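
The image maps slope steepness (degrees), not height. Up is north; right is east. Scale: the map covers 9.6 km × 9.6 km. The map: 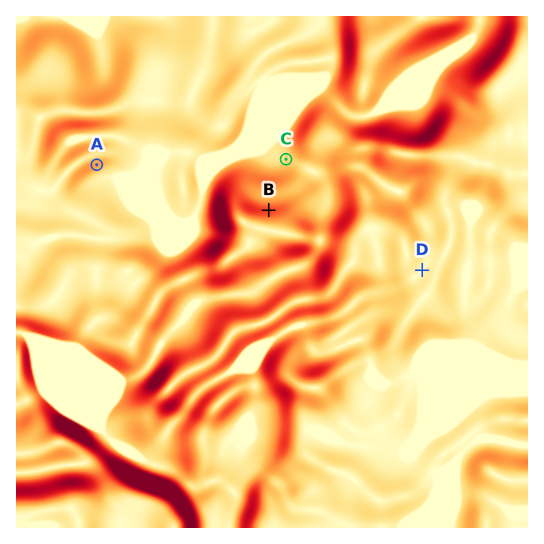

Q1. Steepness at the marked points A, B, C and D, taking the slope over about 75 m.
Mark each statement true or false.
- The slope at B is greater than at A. true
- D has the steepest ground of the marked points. false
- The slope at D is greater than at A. false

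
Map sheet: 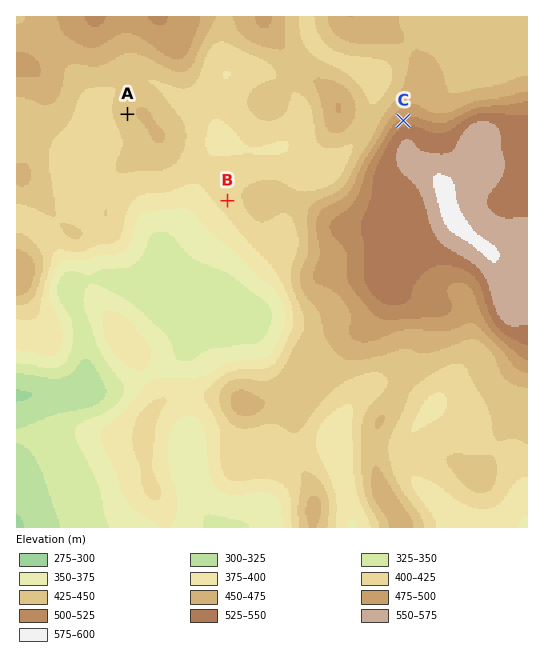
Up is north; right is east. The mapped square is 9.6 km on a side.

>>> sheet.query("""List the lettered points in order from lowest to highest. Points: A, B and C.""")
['B', 'A', 'C']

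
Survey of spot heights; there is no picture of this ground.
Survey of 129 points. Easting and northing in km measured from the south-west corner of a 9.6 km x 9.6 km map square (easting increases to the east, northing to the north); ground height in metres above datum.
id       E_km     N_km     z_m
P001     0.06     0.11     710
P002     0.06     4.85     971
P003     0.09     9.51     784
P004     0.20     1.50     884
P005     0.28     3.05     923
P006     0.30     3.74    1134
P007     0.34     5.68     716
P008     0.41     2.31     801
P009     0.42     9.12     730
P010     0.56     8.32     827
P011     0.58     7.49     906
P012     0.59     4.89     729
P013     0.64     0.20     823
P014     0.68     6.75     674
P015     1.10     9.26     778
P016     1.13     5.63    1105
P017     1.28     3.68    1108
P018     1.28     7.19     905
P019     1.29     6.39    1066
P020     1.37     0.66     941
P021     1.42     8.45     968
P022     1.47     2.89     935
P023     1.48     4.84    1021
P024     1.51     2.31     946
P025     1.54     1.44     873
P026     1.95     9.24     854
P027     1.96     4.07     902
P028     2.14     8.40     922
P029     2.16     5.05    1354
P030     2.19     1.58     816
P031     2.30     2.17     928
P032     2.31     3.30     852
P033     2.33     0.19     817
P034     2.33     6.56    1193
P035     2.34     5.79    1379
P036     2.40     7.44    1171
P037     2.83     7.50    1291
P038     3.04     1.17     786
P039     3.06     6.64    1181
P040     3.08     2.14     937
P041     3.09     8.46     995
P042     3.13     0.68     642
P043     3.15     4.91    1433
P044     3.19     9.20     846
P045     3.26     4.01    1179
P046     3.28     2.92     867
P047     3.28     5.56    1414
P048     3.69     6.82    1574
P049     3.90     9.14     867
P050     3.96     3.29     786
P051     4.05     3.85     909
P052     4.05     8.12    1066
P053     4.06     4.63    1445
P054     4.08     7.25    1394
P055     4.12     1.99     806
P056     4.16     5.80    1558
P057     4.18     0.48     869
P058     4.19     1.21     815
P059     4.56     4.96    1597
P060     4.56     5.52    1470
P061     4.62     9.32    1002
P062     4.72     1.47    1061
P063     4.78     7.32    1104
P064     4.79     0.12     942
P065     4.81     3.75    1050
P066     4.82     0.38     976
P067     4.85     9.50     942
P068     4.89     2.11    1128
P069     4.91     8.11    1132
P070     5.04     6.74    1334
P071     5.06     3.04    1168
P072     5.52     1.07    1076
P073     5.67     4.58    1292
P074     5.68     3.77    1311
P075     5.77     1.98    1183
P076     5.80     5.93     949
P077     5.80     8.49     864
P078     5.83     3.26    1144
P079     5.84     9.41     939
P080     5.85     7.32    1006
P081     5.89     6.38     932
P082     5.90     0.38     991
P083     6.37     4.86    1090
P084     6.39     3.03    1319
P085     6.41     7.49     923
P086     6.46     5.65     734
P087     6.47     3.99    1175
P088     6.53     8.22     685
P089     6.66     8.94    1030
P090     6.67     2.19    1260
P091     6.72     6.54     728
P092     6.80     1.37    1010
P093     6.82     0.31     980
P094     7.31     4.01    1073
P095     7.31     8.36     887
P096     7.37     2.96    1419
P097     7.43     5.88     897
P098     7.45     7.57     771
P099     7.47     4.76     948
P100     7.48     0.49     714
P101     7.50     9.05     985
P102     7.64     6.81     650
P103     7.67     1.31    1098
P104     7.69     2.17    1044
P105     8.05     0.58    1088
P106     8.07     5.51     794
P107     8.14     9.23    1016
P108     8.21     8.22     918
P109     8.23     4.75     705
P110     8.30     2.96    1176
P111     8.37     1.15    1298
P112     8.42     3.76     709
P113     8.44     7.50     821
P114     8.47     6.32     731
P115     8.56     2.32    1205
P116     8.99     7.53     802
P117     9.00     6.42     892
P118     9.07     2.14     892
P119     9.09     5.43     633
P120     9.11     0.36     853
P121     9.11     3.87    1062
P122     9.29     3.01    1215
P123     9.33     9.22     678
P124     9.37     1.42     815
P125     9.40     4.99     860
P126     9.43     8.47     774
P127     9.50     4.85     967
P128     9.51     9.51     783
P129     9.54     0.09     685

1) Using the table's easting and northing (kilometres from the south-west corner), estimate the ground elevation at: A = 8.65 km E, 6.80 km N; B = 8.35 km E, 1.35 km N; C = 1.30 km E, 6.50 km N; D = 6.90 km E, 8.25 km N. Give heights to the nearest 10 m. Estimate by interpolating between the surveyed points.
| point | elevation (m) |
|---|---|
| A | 930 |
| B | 1330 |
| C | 1020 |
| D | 670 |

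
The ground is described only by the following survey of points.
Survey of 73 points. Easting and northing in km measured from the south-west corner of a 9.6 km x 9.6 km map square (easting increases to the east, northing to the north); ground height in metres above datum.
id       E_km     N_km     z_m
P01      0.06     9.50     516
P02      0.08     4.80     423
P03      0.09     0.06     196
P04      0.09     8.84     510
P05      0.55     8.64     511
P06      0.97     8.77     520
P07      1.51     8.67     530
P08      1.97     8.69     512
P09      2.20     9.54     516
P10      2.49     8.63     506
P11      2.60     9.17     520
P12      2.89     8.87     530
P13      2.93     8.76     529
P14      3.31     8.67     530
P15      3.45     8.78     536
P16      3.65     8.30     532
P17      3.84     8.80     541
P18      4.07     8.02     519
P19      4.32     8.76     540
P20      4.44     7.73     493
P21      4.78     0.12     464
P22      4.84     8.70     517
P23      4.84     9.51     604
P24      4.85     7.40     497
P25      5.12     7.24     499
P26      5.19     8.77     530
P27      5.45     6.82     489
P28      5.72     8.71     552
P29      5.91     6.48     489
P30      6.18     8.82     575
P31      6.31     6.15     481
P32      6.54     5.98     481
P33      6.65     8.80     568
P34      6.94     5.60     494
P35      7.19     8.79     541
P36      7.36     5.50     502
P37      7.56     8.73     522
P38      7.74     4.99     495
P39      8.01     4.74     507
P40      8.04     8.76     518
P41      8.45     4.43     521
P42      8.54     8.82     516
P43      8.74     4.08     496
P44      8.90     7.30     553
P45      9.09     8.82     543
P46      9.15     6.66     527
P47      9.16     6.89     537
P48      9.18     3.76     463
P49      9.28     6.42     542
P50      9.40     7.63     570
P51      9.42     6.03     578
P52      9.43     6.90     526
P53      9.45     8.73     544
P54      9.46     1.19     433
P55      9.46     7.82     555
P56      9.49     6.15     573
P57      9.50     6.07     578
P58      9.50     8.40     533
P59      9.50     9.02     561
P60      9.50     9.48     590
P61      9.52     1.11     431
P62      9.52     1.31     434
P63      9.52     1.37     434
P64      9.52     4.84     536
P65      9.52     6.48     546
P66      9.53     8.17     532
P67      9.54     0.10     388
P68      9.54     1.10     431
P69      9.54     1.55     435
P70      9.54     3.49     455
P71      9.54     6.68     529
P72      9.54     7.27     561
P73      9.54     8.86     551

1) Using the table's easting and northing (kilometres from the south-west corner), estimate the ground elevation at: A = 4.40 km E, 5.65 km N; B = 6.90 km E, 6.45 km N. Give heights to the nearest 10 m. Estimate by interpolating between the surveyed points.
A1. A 490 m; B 490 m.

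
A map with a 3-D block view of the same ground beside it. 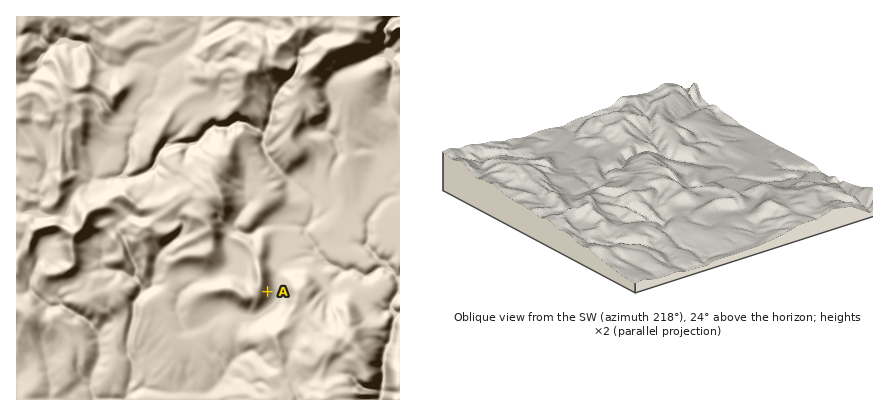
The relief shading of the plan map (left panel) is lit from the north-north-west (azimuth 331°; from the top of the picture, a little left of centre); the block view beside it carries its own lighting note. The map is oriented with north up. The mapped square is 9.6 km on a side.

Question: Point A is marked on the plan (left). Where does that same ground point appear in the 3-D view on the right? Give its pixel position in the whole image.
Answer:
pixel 743 197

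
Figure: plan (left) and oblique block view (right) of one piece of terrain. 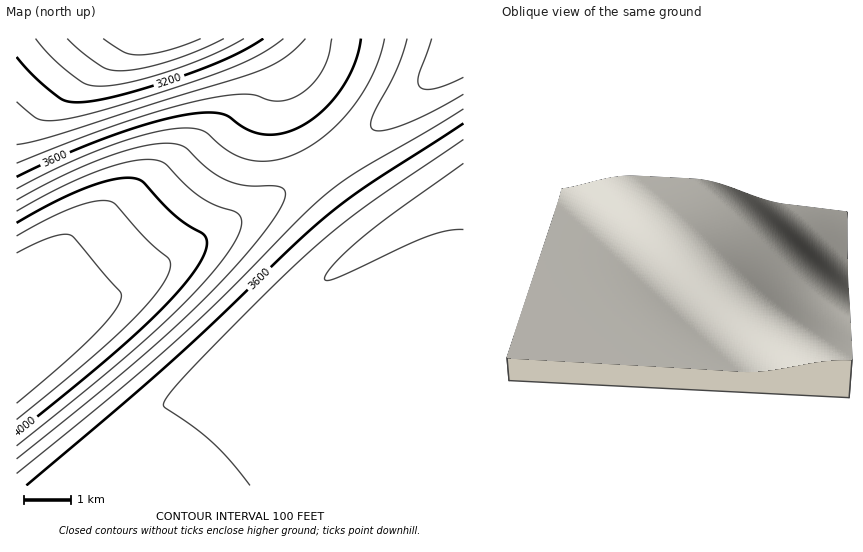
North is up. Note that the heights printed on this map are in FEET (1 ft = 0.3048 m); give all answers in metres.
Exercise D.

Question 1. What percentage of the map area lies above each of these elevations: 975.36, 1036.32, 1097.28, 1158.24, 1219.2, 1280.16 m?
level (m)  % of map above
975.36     95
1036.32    88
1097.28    43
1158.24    26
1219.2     14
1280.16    6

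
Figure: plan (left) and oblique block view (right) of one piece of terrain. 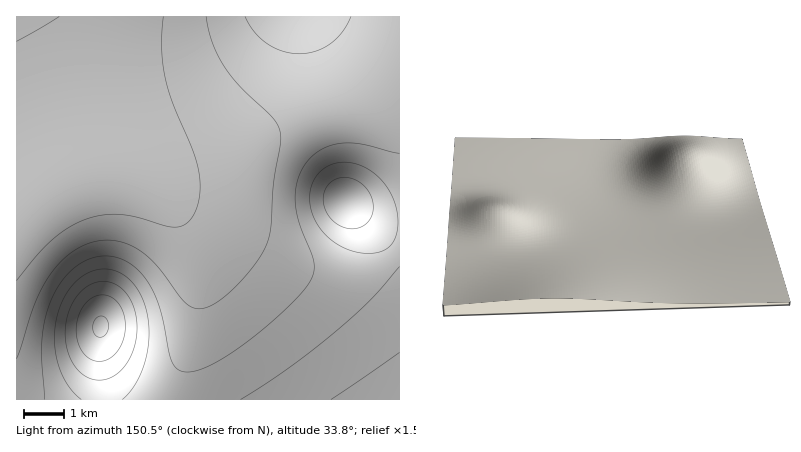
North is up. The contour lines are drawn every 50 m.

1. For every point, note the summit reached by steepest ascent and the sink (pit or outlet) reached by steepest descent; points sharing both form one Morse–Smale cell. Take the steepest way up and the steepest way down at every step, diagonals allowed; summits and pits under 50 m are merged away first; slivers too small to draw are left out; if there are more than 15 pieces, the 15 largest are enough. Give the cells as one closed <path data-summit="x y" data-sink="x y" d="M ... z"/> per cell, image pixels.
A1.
<path data-summit="294 16" data-sink="16 16" d="M400 16l-384 0 0 82 20 40 16 15 46 7 38 9 24 0 18-3 42-13 76-34 48-13 22-10 20-18 14-18z"/><path data-summit="100 326" data-sink="16 16" d="M16 100l0 300 156 0 2-12 19-52 5-28-2-46-6-22-8-18-13-20-13-12-20-14-34-14-42-6-12-5-14-17z"/><path data-summit="400 400" data-sink="16 16" d="M154 187l-1 1 20 20 13 22 7 20 5 28-2 44-9 34-13 32 0 12 226 0 0-149-18 14-24 9-20 2-28-4-28-10-86-45z"/><path data-summit="346 202" data-sink="16 16" d="M400 60l-14 18-24 20-18 8-48 13-76 34-30 10-30 6-24 0-38-7 36 12 56 39 100 52 24 8 24 3 30-5 18-9 14-12z"/>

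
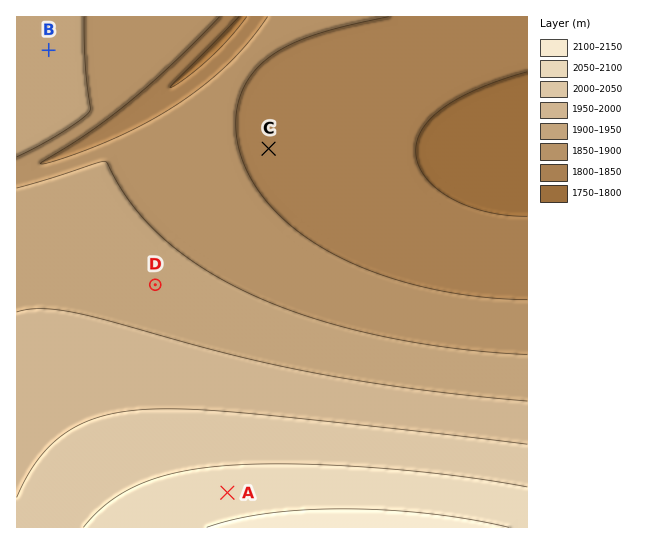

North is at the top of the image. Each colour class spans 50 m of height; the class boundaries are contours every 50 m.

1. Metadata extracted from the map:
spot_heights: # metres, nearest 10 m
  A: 2070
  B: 1910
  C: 1840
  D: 1920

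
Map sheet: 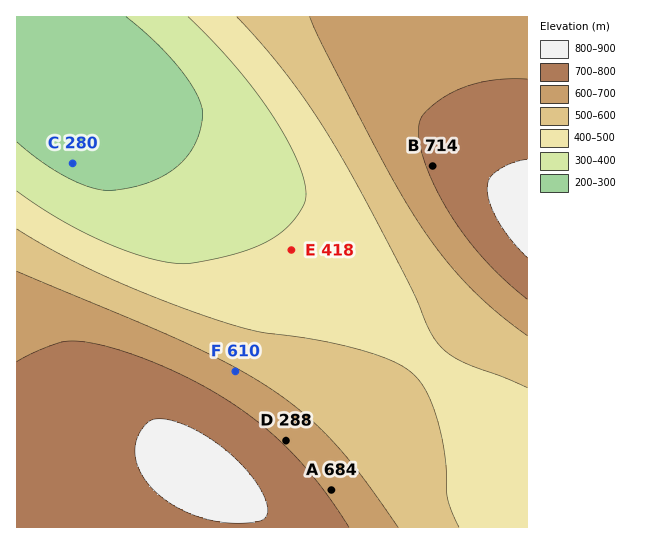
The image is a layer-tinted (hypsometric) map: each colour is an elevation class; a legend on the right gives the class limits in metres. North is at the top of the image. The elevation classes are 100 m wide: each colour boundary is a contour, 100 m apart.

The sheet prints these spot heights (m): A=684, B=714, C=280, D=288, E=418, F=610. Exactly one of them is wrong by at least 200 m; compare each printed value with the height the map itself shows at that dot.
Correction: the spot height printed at D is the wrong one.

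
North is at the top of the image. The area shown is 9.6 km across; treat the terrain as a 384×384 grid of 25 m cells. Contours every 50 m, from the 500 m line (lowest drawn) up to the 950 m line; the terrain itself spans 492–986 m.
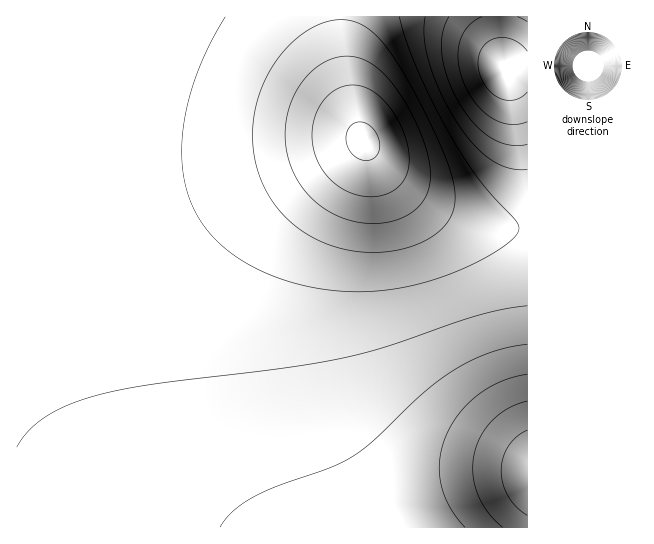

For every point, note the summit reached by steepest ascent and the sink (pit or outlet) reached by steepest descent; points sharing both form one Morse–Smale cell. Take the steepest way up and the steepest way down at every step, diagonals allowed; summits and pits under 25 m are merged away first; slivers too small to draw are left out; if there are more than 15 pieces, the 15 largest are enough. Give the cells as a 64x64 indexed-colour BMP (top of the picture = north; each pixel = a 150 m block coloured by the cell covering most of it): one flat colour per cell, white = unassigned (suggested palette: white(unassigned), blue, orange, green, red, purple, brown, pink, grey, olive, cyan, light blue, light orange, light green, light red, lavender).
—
<image width="64" height="64" href="data:image/bmp;base64,Qk12CAAAAAAAAHYAAAAoAAAAQAAAAEAAAAABAAQAAAAAAAAIAAATCwAAEwsAABAAAAAAAAAA////ALR3HwAOf/8ALKAsACgn1gC9Z5QAS1aMAMJ34wB/f38AIr28AM++FwDox64AeLv/AIrfmACWmP8A1bDFABERERERERERERERERERERERERERERERERERERERERERERERERERERERERERERERERERERERERERERERERERERERERERERERERERERERERERERERERERERERERERERERERERERERERERERERERERERERERERERERERERERERERERERERERERERERERERERERERERERERERERERERERERERERERERERERERERERERERERERERERERERERERERERERERERERERERERERERERERERERERERERERERERERERERERERERERERERERERERERERERERERERERERERERERERERERERERERERERERERERERERERERERERERERERERERERERERERERERERERERERERERERERERERERERERERERERERERERERERERERERERERERERERERERERERERERERERERERERERERERERERERERERERERERERERERERERERERERERERERERERERERERERERERERERERERERERERERERERERERERERERERERERERERERERERERERERERERERERERERERERERERERERERERERERERERERERERERERERERERERERERERERERERERERERERERERERERERERERERERERERERERERERERERERERERERERERERERERERERERERERERERERERERERERERERERERERERERERERERERERERERERERERERERERERERERERERERERERERERERERERERERERERERERERERERERERERERERERERERERERERERERERERERERERERERERERERERERERERERERERERERERERERERERERERERERERERERERERERERERERERERERERERERERERERERERERERERERERERERERERERERERERERERERERERERERERERERERERERERERERERERERERERERERERERERERERERERERERERERERERERERERERERERERERERERERERERERERERERERERERERERERERERERERERERERERERERERERERERERERERERERERERERERERERERERERERERERERERERERERERERERERERERERERERERERERERERERERERERERERERERERERERERERERERERERERERERERERERERERERERERERERERERERERERERERERERERERERERERERERERERERERERERERERERERERERERERERERERERERERERERERERERERERERERERERERERERERERERERERERERERERERERERERERERERERERERERERERERERERERERERERERERERERERERERERERERERERERERERERERERERERERERERERERERERERERERERERERERERERERERERERERERERERERERERERERERERERERERERERERERERERERERERERERERERERERERERERERERERERERERERERERERERERERERERERERERERERERERERERERERERERERERERERERERERERERERERERERERERERERERERERERERERERERERERERIiIiIhERERERERERERERERERERERERERERERERERESIiIiIiEREREREREREREREREREREREREREREREREREiIiIiIiIRERERERERERERERERERERERERERERERERIiIiIiIiIhERERERERERERERERERERERERERERERERIiIiIiIiIiERERERERERERERERERERERERERERERERIiIiIiIiIiIRERERERERERERERERERERERERERERERIiIiIiIiIiIhERERERERERERERERERERERERERERERIiIiIiIiIiIiERERERERERERERERERERERERERERERIiIiIiIiIiIiIRERERERERERERERERERERERERERERIiIiIiIiIiIiIhERERERERERERERERERERERERERERIiIiIiIiIiIiIiEREREREREREREREREREREREREREREiIiIiIiIiIiIiIRERERERERERERERERERERERERERESIiIiIiIiIiIiIhERERERERERERERERERERERERERESIiIiIiIiIiIiIiERERERERERERERERERERERERERERIiIiIiIiIiIiIiIREREREREREREREREREREREREREREiIiIiIiIiIiIiIhERERERERERERERERERERERERERESIiIiIiIiIiIiIiERERERERERERERERERERERERERESIiIiIiIiIiIiIiIRERERERERERERERERERERERERERIiIiIiIiIiIiIiIhEREREREREREREREREREREREREREiIiIiIiIiIiIiIiERERERERERERERERERERERERERESIiIiIiIiIiIiIiIRERERERERERERERERERERERERERIiIiIiIiIiIiIiIhEREREREREREREREREREREREREREiIiIiIiIiIiIiIiERERERERERERERERERERERERERESIiIiIiIiIiIiIiIRERERERERERERERERERERERERERIiIiIiIiIiIiIiIhEREREREREREREREREREREREREREiIiIiIiIiIiIiIi"/>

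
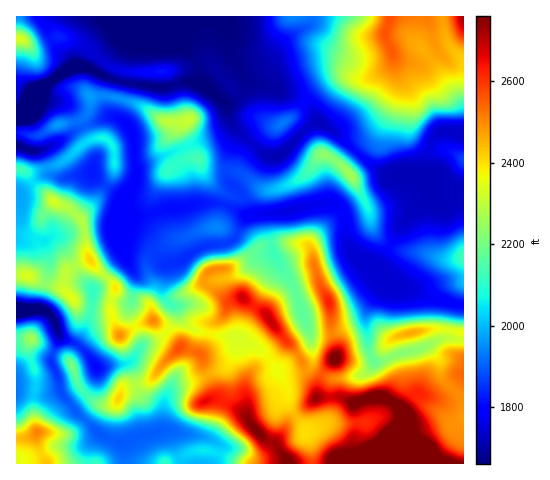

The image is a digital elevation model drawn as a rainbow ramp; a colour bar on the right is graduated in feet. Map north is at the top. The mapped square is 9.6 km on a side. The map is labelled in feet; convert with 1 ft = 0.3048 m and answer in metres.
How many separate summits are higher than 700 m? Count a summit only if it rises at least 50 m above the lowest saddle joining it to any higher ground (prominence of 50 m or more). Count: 6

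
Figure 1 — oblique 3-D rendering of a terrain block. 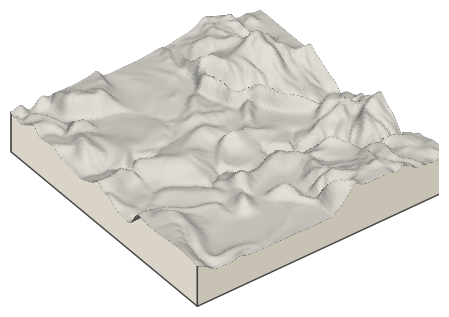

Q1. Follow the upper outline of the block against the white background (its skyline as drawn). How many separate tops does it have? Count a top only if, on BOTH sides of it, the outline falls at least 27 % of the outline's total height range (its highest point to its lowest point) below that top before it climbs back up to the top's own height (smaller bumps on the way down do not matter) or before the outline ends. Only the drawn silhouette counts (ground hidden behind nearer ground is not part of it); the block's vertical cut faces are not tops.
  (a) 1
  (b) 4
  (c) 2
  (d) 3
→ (a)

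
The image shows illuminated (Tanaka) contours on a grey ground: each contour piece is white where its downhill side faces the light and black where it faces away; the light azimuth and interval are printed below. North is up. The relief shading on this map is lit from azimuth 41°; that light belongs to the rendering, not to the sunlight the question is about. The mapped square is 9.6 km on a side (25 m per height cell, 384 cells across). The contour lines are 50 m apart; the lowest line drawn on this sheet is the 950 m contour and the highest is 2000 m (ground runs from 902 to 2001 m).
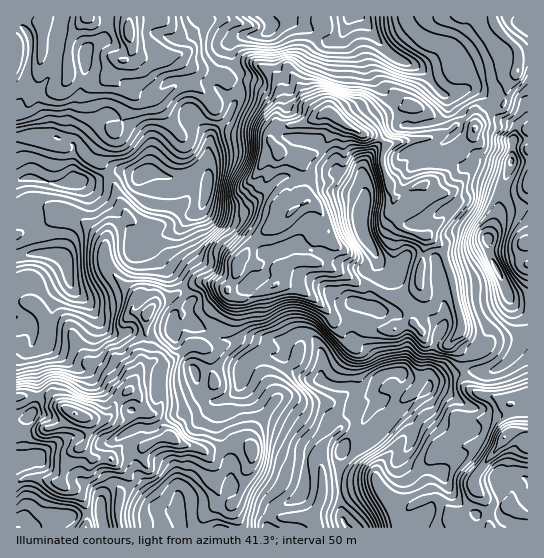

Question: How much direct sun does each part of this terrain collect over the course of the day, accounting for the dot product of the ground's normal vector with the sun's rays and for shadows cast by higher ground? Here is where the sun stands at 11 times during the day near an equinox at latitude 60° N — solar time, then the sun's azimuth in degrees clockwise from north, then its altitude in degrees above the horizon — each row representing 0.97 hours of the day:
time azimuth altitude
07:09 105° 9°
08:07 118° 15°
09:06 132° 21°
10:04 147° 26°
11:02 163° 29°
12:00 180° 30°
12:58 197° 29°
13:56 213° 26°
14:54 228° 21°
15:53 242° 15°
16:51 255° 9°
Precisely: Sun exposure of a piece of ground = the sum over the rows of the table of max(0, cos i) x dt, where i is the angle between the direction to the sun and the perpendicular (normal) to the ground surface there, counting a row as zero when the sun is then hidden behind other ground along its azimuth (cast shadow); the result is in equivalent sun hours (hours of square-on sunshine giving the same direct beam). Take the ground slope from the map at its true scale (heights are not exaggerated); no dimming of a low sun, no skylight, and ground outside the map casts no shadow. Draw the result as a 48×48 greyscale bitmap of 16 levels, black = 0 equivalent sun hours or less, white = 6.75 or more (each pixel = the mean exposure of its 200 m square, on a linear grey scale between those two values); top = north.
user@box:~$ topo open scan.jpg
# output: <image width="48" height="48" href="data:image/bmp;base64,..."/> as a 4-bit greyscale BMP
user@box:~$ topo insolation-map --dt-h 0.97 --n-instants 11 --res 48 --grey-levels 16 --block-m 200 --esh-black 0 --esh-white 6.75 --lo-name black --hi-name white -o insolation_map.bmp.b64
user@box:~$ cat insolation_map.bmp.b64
<image width="48" height="48" href="data:image/bmp;base64,Qk32BAAAAAAAAHYAAAAoAAAAMAAAADAAAAABAAQAAAAAAIAEAAATCwAAEwsAABAAAAAAAAAAAAAAABEREQAiIiIAMzMzAERERABVVVUAZmZmAHd3dwCIiIgAmZmZAKqqqgC7u7sAzMzMAN3d3QDu7u4A////AHmXVVeJeIh4mt7am8zKh3q7uql4mGdmnLqqu6d5mYeIibvLqWRGiZvMuZqYdYqap8zf/7iIq7qYiJiKuqhViZvMp2eYNs2Xd93e2puonNupm7h6y6uHd3q7cyNEOblmd4qHiL26u+3My5qrzKmIdmiYU1VDZ3mHeEImm83+vLvNzLqqy6mIdVVkVEeIhTjavKiInLmYm6vd3aqquqmHdUMhR0aJl0TO3szJeKY0iL7+tmiYiaqXZ2YyJmVnd2Vd27v+uIzIRDeFESRlWKq6aKdUM1ZVZVVnulVozu3d2ZYUU0MzWKq7hWhmU0ZVeIdjI4ZZ23Zpe7pldmVESKqqmXaGdkVVdkVlMsuYQRIouWaYZmVDR6u5iIiHZ4RGQ3q5mVVjAQAVuYeHaLpDVmdkNFiHhndFarhTRwAREQAjV4eHZoh1ZTNDR5qnZleIhxAAEQAAABI1Rpiod3eGZDWaic3cl4usuWQiIxAQEkRlNHiKuqq4VFeqmd///u7/3d3JZSIiVjNCQyM2zKvduZeJm929//7+/Jm7l1VmhzIjNWQzRFiaqYdXvcnO/+3Gfch4l2eIhTJZmJhmRqvN7tur3rqZmtuHaJhlVnmXQiOIzMqZm6zu/+3v64h2RHaKmHZUJLp1IRWXdWu5ec7/////6Hd3mpi6qHdkJWZVIVmZZkaKmd263//9d6q8yZu5mHiFV5h1Nau5UyEVvKeHaLuXm824RHqYmIh1eWZUV6u3EAAUVDW7l3ma3tlFZ3iYl3ZVjBEjV5qEEBNVQ1iKqHnMyYmWeHeIhmVGmmRGeZh1VVVURoZIhmVmettlm5iah2RGiMzLuodndmUyI1Q0rLmJq3VGvO7smnQ0eYmqqoVGeIZCIiI0a8y6qFVHvdqJiqdkRHiJqWQ1h2VDETVUV5uph3VFu5dozMuGVIiIhjM2YgAkQ1eHd3i7lnZEmpu5ndyoZnd1MiRWIjRFU2mqlnZ5ZmZUiZi8ubu4iUMhATZ1IkRVRGicuGd1eIZWqHqYeXqnelRohomEREVmVXdounVniKhnliNWVJq3Rru7ve2niHm6hodVnMy5maiJhEIRRnu4NKu7zcq927vMl4h2esuqy7qpl2eJmZmqZ73LmZvdy6vLl4qIiYZVjN38nbh2eby6h7mHq8u6q7u5doqJl2earO/9UlaKhqqaiO7d3LqHm8yWWKd3ZYrO7dg0UxISV3mat83d3LmIrNyGerZmUyA3q2M0eJqmEjOMyZve7Mu7zLuZq4VlUyJlM0VlRnhSEjRpuqqrzM3dyYirykZ3dUNBEBASNTIyRDOIu6mYmpq6mql5hmhoZ1VBAAABMhI2mZiazamoiXeLzLzLqXZXulcgEAEREQA3iJiJq6ipiHiruqq7hkRZYiMhEAARERR3iImXeJeYiIhkmYh3lkNCAAASEAASJZu5iZqYl3eIirl5uXVFV3YwAAACMhEjasuqqrqrhVmJityqmJq4eaqYQBEUeEI1q6q8zLqoRKmJiMmIeImXZpqFRGZ4h2NImpqqu6iWeQ=="/>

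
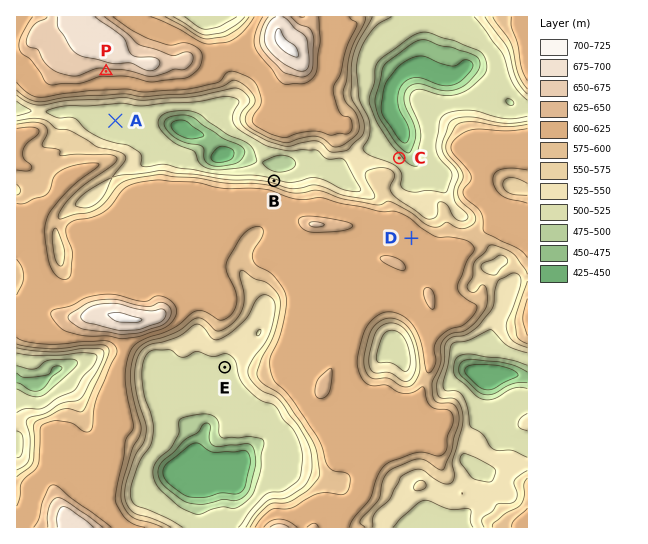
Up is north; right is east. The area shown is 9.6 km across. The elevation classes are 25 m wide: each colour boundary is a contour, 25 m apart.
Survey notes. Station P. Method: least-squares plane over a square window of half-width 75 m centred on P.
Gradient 10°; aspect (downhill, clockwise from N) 186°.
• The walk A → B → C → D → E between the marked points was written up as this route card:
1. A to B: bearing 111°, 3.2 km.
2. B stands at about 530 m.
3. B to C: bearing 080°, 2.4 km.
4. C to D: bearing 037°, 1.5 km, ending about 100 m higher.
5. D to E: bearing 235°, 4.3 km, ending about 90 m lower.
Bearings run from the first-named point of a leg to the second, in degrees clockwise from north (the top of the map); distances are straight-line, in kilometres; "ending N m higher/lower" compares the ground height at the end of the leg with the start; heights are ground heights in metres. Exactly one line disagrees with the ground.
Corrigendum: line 4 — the bearing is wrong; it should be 171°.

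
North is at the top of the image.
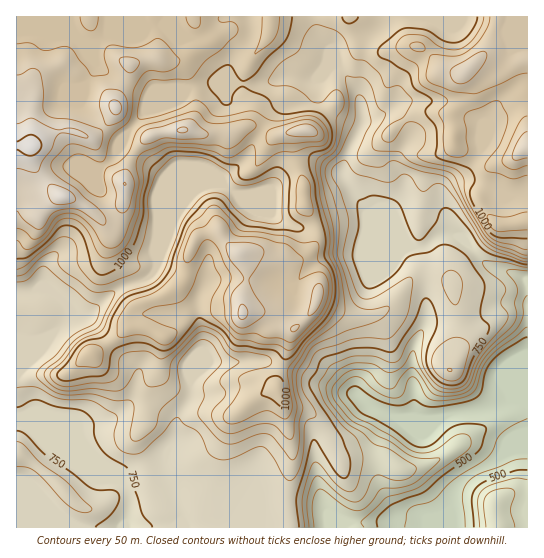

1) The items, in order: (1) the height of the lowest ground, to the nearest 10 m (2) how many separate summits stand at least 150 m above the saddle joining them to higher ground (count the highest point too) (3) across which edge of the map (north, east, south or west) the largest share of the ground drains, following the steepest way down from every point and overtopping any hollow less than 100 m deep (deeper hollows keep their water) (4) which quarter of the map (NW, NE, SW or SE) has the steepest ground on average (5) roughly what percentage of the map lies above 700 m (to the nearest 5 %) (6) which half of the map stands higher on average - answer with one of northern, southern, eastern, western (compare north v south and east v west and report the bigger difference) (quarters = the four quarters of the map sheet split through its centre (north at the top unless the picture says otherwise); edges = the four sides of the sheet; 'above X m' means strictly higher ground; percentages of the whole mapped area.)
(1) The lowest ground is at about 440 m.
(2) There are 4 summits with 150 m or more of prominence.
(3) Drainage is mainly to the east: more ground falls towards that edge than towards any other.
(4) The south-east quarter is the steepest part of the map.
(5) About 85 % of the map lies above 700 m.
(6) The northern half stands higher on average than the southern half.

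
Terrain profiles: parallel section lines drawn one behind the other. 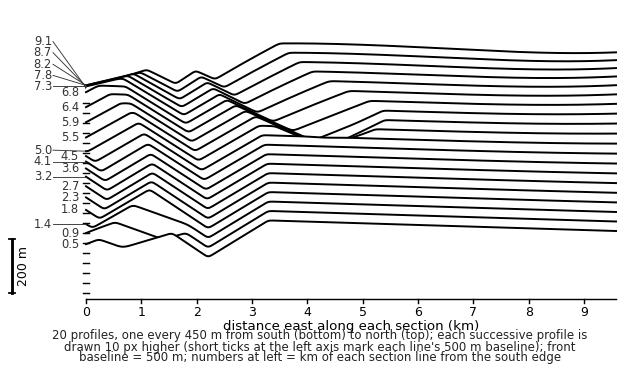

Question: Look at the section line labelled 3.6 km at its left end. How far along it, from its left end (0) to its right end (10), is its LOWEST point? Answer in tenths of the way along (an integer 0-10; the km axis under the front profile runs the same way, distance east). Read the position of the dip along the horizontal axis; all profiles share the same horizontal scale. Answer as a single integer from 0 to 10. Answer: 2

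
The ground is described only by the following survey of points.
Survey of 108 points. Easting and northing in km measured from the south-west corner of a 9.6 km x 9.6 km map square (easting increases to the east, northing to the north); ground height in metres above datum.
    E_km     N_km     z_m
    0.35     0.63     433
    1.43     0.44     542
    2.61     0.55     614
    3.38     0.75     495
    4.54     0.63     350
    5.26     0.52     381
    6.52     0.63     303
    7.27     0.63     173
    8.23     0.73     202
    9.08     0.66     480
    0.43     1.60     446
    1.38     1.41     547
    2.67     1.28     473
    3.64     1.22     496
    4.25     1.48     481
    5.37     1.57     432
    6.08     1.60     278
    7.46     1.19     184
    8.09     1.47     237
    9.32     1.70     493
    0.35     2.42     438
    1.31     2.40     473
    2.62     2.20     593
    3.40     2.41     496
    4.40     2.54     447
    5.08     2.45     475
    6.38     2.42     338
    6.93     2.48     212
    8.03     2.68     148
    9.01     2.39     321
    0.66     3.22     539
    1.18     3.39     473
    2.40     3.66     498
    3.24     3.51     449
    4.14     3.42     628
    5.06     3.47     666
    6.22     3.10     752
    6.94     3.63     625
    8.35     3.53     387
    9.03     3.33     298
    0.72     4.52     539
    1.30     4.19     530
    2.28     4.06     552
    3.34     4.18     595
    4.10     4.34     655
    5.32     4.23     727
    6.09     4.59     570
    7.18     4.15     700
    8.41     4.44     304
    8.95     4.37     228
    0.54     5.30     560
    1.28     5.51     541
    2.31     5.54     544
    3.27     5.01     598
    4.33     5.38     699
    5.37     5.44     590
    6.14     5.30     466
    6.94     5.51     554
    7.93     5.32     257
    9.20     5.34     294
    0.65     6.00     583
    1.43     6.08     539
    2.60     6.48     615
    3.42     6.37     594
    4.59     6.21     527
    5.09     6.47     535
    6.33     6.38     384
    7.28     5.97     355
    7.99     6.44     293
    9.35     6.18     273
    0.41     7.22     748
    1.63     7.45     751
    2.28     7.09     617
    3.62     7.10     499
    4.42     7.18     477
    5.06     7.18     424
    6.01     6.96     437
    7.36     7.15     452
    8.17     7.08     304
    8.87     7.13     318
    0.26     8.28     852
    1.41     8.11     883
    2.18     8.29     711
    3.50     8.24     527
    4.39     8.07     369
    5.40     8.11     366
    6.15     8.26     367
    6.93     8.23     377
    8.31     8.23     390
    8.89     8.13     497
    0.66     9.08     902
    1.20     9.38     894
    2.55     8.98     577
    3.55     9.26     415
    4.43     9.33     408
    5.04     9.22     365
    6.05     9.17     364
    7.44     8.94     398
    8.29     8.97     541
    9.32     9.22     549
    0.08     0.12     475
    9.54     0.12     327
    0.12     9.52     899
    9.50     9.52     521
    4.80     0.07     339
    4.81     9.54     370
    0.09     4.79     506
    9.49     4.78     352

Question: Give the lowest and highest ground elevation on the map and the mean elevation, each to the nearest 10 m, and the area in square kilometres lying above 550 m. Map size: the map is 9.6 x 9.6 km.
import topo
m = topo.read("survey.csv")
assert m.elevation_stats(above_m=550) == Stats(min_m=140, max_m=920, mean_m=480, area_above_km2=28.7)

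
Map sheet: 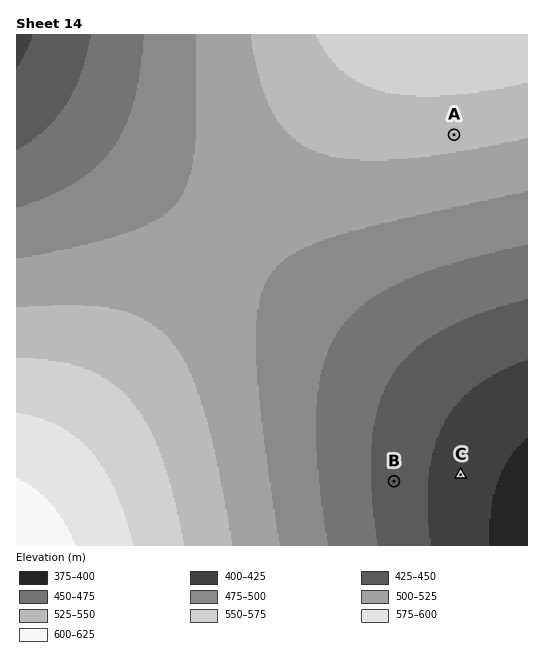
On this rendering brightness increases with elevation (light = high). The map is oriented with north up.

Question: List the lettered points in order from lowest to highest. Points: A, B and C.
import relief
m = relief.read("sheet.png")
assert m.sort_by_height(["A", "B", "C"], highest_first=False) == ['C', 'B', 'A']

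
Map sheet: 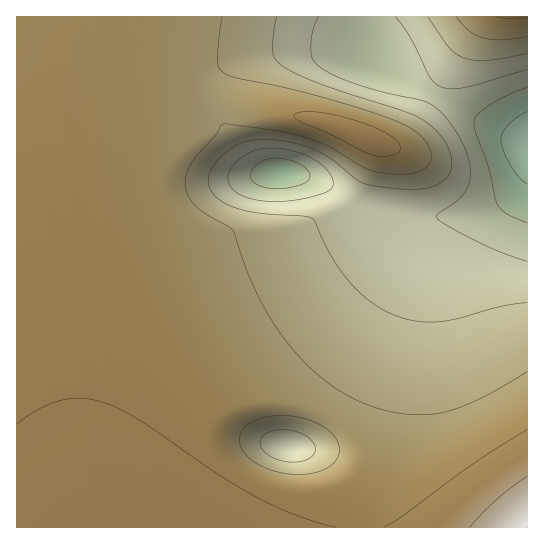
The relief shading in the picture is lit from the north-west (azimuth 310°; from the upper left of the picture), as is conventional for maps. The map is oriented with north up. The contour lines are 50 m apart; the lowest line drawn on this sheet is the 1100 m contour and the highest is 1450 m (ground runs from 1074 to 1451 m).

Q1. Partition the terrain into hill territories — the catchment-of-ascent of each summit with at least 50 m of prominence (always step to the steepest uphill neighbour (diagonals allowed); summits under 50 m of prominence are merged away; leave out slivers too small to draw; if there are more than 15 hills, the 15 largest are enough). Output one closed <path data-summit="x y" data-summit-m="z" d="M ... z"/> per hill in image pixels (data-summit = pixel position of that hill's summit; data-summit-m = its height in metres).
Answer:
<path data-summit="527 527" data-summit-m="1451" d="M358 16l-342 1 1 511 511-1 0-349-21 21-25 12-25 5-40 0-23-4-35-9-18-12-27-12-29-7-22 1-8-2-15-16-23-36-4-10 0-15 7-17 11-13 10-5 28-7 42-3 40 0 12 4-4-20z"/><path data-summit="363 137" data-summit-m="1371" d="M351 49l-40 0-52 4-24 8-12 12-8 16-2 20 4 10 18 28 16 21 12 5 22-1 29 7 27 12 18 12 58 13 40 0 25-5 25-12 17-16 4-6-1-34-16-6-81-44-51-24-17-17z"/><path data-summit="514 17" data-summit-m="1355" d="M527 16l-168 0 0 17 8 25 12 11 51 24 81 44 16 6z"/>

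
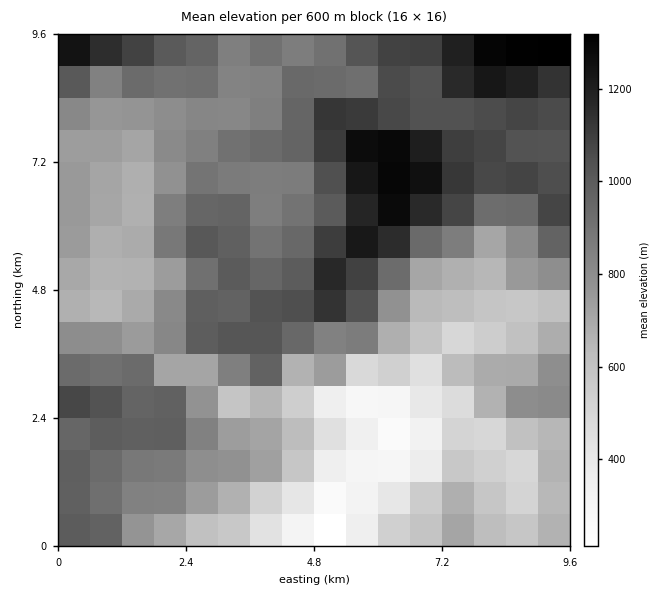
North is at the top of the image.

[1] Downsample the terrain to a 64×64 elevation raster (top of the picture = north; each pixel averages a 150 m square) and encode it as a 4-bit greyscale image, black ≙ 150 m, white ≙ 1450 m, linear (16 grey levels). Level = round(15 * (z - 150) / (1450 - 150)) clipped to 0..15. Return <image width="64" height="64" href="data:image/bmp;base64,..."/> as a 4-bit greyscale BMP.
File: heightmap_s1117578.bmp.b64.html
<image width="64" height="64" href="data:image/bmp;base64,Qk12CAAAAAAAAHYAAAAoAAAAQAAAAEAAAAABAAQAAAAAAAAIAAATCwAAEwsAABAAAAAAAAAAAAAAABEREQAiIiIAMzMzAERERABVVVUAZmZmAHd3dwCIiIgAmZmZAKqqqgC7u7sAzMzMAN3d3QDu7u4A////AKqqqph3ZmZlREQzMiIiIiERAREiNFVVZnd3dlVVVWZnqqqqqYd3d3ZWZEVEMzMiIiEBIiM0VVVWd3dmVVVWZmeqqqqoh3dmZldlZlVUMyIhEQEjM0VVRVZnZmZVVVVmZpmqqpiHd3d2d2V3ZlVDIiEQABM0RVRFVmZmZVVERWZmmZqqmHiIiHeHZnZmZUMiERERE0REQ0VWZmZmVERFVmapmaqIiIiIiIdndmVVQzMhERESMyIzRVZnZmVURERWZqqZqYiIiZiIh2d2VURERDMiEQIyIjNEVmZmZVRERFZmqpmpiIiJmIh3d3ZlVEVVQzIhESEjMzRFVmZVVERFVWaqqqmIiImYh3d3dmZlVVZUMiERESIiMzRVZVVEREVWZqqqqpiIiZiHd4h3d3ZmZVQyIiEREiIiNEVVVURERVZnqpmqmIiJmYd3iIiIiHdlVEMiIjIRIiIjRVVVREREVmeZmaqYiImpiHd4iImYh2ZEMzMzMyESESNEVVRERERVZ5mZqqmYmqqYh3iIiIiHZVQzMzMyIhIRI0RVRDREREVnmZmqqqmqqpmIiHd4d3d2VERDMiIhEREjNFRDREVVVmeZmZqqqqqqqZiIdlZld3ZUQzMyIREREjNEVDRFVmVVZ6qZmaqqmqqqmYh2VERndmRDMyIhERESNEVDNVVndmVmu6maqqmZqqqpmIdEVUZmVDMzIiERESNERDNFZniId3e8uqqqmZmaqqmIdTV2NWZUMhIiEREiM0QzM0VniIh4iKvLu6qqmZmql2ZURndTRVQiEREREiEiIjNEVmeId3iIqqu7u6qpiahlRERWeIZDMzMzIiIjMjIjRVVmeHd3iIipqZqru6mJhURVZnaJmXQ0ZlVDMjQzQjVmZmd3ZneIiKmZmZqqqIlkV3d3iImqlkaIhlMzREQyRmZnd2Zmd4eImZmIiZqXd1VniImZqqqGRomGQ0VVVDI0VWZmZVZnd3iJmIiImZZlV4eJmqqqqYdniGVFVnZTNDNEVmZlVWd3d4iYiIiJhkV3iYmquqqpmZiHZlZoh0NFUzNFZlVVZ3Z3eIiHeIh1V5mZqruqqqqqmHiHZ4mHVFZlQzRVVVVmZmd3d3d4h1V4mqu6qqqqqqqYiZiJmpdUVmZUM0RERWZmZnd3Z3h2V5maq6qqqqqqqZqZqaq6h2VFZlVEM0REVmZWd3Zmd1V4mZmrqpmaqqqqq6q7zLmYdlVWZVVERERFZlVmZlZmVniIiJqqmZqqqqqrq8zLqYh3ZVZmVVVVVVVWZWZlVWVWd3d4iqqpmqqruqq8zMqYh4dmVmZmVVVVVVVVVlVVVVZmd3eJqqmaqruqqrzcy5iId2ZmZmVVVVVVVVVmZmZlVVZmd3iaqpqqqqqqvMzLqYmHdmZmZlVWZmZmZmZ3dmVWZmd3eJqqmqmZqqq8zMuqmZh2ZmZmZWZ3d3d3Z3d2VVZnd3eImqqZmZmZqrzMy7upmYdmZmZlZneIiIdnd3ZlZnd3eImqupmZmZmqvMzLu7qph2ZmdmZmd4iJmHd3dmVmd3iImru6mZmZmaq8zMy7urqYd3d2ZmZneJmpd3d2ZVZ3iJmqu7qZmZmZmrvM3czLu6mImHZmd3d4mal3d3ZlVWeImqqqupmZmZmZqrzd3czMupmqh2Z3eIiJqnd3d2VlZ4iamZqqmYiYmZmaq83d3cy7qquYd3eIiZmqd3d3ZWZneJmZmqqYiIiJmZmqvM3dzMzLu6iIh3iZmrt3d3dlZmd4iZmZqpmIiImZmau8zd3czMzLqZmYiZqru3d3d2ZmZ3iJqZmqqYiIiJmaqrvN7tzLvMy6qpmJqru7d3d3dlZmd4mpmZmZmIiIiZqrq83u3My7u7u7qZqru7t3d3d2ZmZ3iaqZmZmZiIiImqu7ze7t3MzLu7u6q7u7qnd3d2ZmZneJmZiIiImIiIiaq7vN3d3M3cy7u7u7u7uqd3d2ZmZnd3iZmIiIiIiIiZq8zN3d3d3dy7u6qru7uqp3d3d2Zmd3d4iIiJmIiIiImrzd3d3d3d3Lu7u6q7qqqnd3d3d2Z3d3eIiZmZmImZmavM3t3d3d3Lu7u7qrqqqqd3d3d3Znd4iIiZmZmZmZmau8ze7d3d3Lu7u7uqqqqqp3d3d3dmd4iIiIiZmZmqqqvMzN3d7d3bu7u7u6qqqqqnd3d3dmd4iIiImZmImaqpq8zM3Mzd3Mu7u7u7qqqqqqd3d3dnd4iIiIiIiIiZmZmrvMzMy8zMuqu7u7uqq6qqp4d3d3d3d4iHd3d3iIiImqvMzMu7u7uqqqqqqqu7uqqoiId3d3d3d3d4iIiIiIiau7u7uruqqqq6qqqqu7u7q7mYiHeIh3d3iIiIiIeIiJq7uqqqupmZmru7q7u8u7u7upmId4mYiIiJmIiIh4iImqqpmZmpq7qavMu8y8zLu7u6qZiHiZmIiJmZmIiIiIiZqpmZmZmruqqrzMzMzMy7u7u6mIiKqZmZmZmZiIiImZmpmIiJmru6qru83d3czMu7u8uZiZqpmqqZmpmIiImZmZmYiImau7qru7zd7t3d3MzMy6maq7qqqpmamIiIiIiZmIiZmau7qru7zN3u7d7t3c3cuqvMuqqpmZqYiJmZiIiImZmqu7uqu8zN3e7t3e7t3d3czNy6qqqpmZiImaqYiIiZqqu7u7q8zMzM3e7u7u7u7u7u3Luqq6qpmYiImqmIiImqu7u7uqu7vMzN3d7u7u"/>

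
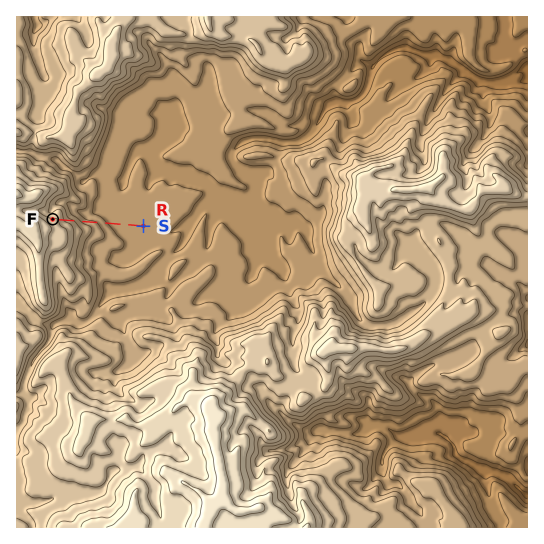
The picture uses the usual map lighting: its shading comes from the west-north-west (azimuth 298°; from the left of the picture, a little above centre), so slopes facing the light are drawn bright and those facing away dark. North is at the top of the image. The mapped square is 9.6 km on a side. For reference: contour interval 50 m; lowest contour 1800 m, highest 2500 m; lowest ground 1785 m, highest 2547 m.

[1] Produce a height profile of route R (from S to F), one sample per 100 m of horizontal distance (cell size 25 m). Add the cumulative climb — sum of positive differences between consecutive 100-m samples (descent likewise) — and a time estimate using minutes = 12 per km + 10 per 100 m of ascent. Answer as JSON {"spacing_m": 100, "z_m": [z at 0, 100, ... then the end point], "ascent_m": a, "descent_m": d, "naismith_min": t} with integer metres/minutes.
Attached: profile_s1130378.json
{"spacing_m": 100, "z_m": [2018, 2016, 2016, 2017, 2021, 2026, 2037, 2054, 2079, 2105, 2116, 2127, 2159, 2199, 2223, 2253, 2298, 2306, 2306], "ascent_m": 290, "descent_m": 1, "naismith_min": 49}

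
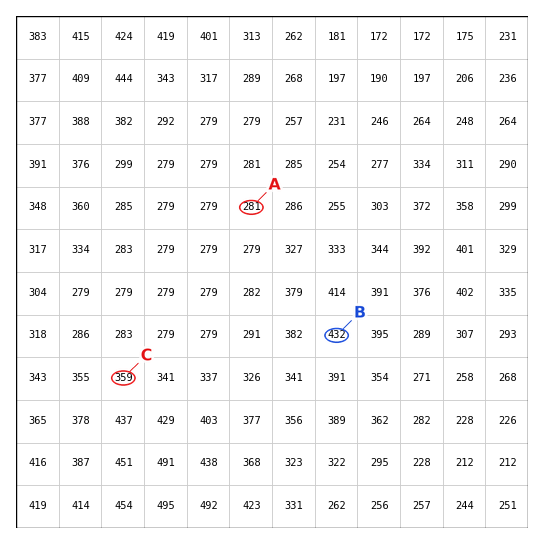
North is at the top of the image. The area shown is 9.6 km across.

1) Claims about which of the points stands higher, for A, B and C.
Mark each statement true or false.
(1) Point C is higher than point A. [true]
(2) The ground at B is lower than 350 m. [false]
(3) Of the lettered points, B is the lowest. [false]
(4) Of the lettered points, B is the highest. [true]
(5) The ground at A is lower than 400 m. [true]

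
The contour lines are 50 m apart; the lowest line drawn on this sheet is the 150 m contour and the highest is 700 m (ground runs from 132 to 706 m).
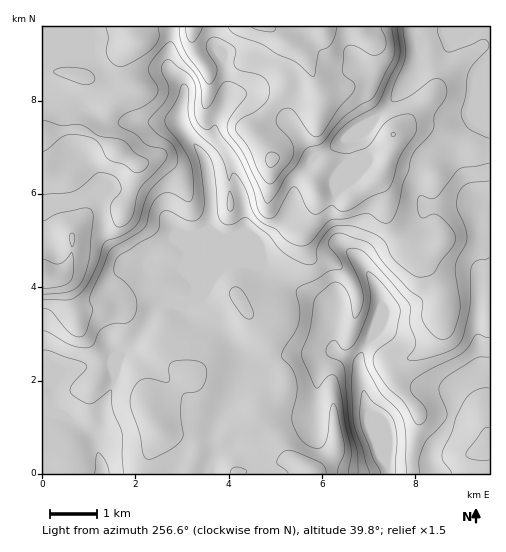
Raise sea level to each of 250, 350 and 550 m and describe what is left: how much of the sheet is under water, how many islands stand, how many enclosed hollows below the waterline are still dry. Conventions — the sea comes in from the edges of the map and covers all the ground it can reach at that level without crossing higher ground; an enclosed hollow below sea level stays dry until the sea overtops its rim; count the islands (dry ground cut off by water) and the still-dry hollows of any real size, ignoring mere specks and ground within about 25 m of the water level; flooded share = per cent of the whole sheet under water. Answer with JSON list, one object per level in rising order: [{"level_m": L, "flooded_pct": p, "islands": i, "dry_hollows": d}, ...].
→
[{"level_m": 250, "flooded_pct": 8, "islands": 0, "dry_hollows": 0}, {"level_m": 350, "flooded_pct": 23, "islands": 0, "dry_hollows": 0}, {"level_m": 550, "flooded_pct": 78, "islands": 0, "dry_hollows": 0}]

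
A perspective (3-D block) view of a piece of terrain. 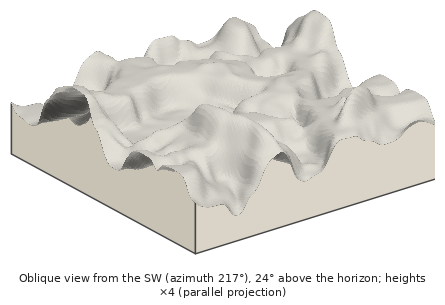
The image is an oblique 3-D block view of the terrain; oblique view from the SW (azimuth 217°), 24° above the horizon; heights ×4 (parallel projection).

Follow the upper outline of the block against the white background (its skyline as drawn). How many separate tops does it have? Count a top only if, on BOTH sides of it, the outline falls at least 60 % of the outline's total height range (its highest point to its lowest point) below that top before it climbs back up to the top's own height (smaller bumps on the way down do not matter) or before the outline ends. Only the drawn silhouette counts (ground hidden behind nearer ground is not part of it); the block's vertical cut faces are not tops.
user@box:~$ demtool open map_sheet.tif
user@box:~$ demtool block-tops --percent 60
1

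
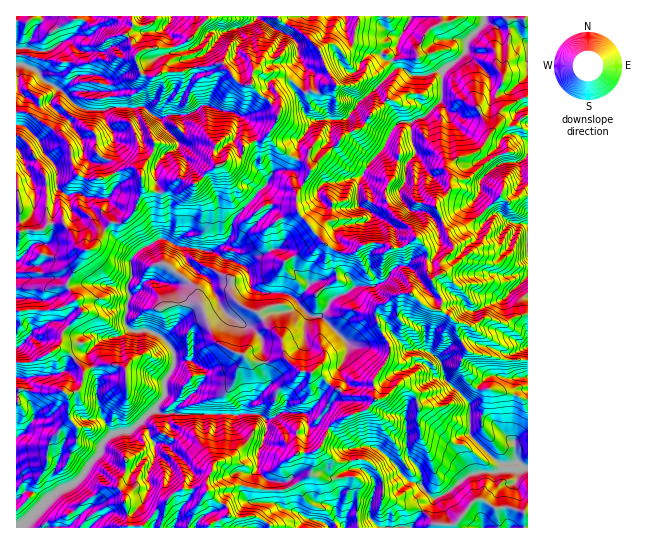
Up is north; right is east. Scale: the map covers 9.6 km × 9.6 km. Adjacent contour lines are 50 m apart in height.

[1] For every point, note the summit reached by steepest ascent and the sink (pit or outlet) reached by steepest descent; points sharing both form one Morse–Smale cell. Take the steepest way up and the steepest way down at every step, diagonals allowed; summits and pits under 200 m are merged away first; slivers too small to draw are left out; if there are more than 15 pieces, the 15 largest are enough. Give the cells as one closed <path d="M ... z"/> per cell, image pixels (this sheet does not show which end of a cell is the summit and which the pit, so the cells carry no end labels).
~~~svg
<path d="M298 159l-7 10-16 2-4 4-6 11-32 33-5 20-14 12-35-4-14-8-6 0-6-14 4-32-8-2-6-4-10 26-11 10-11 0-15 22-5 4-8 4-16 32 14 28-18 20-2 10-4 6-23 12-18 2 1 165 73 0 5-7 12-8 26 0 10-11 6-13-1-16 7-15 0-13 3-2 11 1 3-5 1-5-7-21 95 2 6 6 0 10-8 19-2 19 3 5 9 8 2 7 15 0 25-15 2-20 8-8 7-17 6-6 12-7 19-5 6-5 4-5-2-22 16-24 0-10-13-27 1-9 25-16 11 2 9 9 9 5 9 0 1-11-13-24-1-25-10-12-16 11-10 0-6-4-15-1-8 2-11 8-12-1-10-5-32-36 0-20 14-20-5-10z"/><path d="M527 16l-146 1 0 8 10 10 9 2-5 10-9 1-5 6 2 5 8 2 5 8-21 20-18 14-10 16-32 1-16 21-2 17 9 3 5 10-14 20 0 20 32 36 10 5 12 1 11-8 8-2 15 1 6 4 10 0 16-11 10 12 0 20 1 5 5 5 8-6-1-10 13-14-4-10 4-6 9-4 16-12 23-22 6 6 21-6z"/><path d="M410 293l-8 0-8 4-13 8-5 6 3 15 10 19 0 10-16 24 2 22-8 8-21 7-12 7-6 6-7 17-8 8-2 20-25 15-15 0 0 12 11 7 13 3 11 6-4 11 225 0 1-167-23-1-38-9-10-18-1-11-10-9-20-6z"/><path d="M86 16l-70 1 1 295 13-3 20 2 11-3 14-7-8-16 13-28 5-6 6-2 5-4 15-22 11 0 11-10 10-26 6 4 8 0-1-25 11-14 12-6 0-4-6-5 11-10-5-12-10 0-8 4-7-3-11-9-34 1-5-14-8-3 5-1 3-9-3-5-4-1-20 1-15 13-4 0-6-4 1-7 12-11 0-10-6-12 11-6 7-8z"/><path d="M131 16l-44 0-11 17-6 6-11 6 6 12 0 10-12 11-1 7 6 4 4 0 15-13 20-1 4 1 3 5-3 9-5 1 8 3 5 14 34-1 11 9 7 3 8-4 10 0 2 2 3 10-11 10 6 5 0 4-12 6-11 14 2 26 8-1 13-12 14 5 6-3 10-10 8-6 12-5 10-1 7-14 21-8 10-18 2-9-28-26-5 1-9-4-14-17-33 4-8 4-20 0-7 4-12-1-7-13 1-11-10-16 6-10z"/><path d="M250 413l-84 0 7 21-4 10-11-1-3 2 0 13-7 15 1 16-4 9-12 15-15 2-7-3-9 4-11 11 178 1-2-5-12-7-26 0-2-10-10-5-10-10 28-6 24 4 12 0-2-7-9-8-3-5 2-19 8-19 0-10-6-6z"/><path d="M501 195l-23 22-29 20 4 12-13 14 1 10-9 6 9 19 0 8-2 4 11 6 7 7 5 0 8 4 13-8 24 4 7-6 14-3 0-117-7-1-14 5z"/><path d="M257 16l-48 0-14 18-10 9-14 5-20 0-10 3-5 4 0 7 4 9 9 5 6 0 7-4 20 0 8-4 33-4 14 17 9 4 5-1 28 28 1-11-5-15 6-6 6-1 6 2 12 11 14 0 16-9-11-18-5-16-16-16-16-9-5 7-4 0z"/><path d="M381 16l-88 0-5 3-1 4 2 2 14 8 16 16 5 16 11 18-16 9-14 0-18-13-6 1-6 6 5 15 0 10-11 22 0 5 10 11 18 10 2-2 0-16 14-20 12-2 22 0 10-16 18-14 21-20-3-6-8-3-4-6 5-6 9-1 5-10-9-2-10-10z"/><path d="M269 133l-4 6-19 6-7 14-10 1-12 5-8 6-10 10-6 3-14-5-13 12-8 1-3 10-2 23 6 13 6 1 14 8 18 1 5 3 12 0 8-6 9-11 2-15 32-33 6-11 4-4 16-2 6-10-18-10-10-11z"/><path d="M75 300l-14 8-11 3-20-2-14 4 1 50 17-2 26-15 3-13 18-20z"/><path d="M527 315l-13 2-7 6-8 0-9-4-7 0-12 8-14-4-1 4 9 22 8 4 32 7 22 0z"/><path d="M243 485l-36 6 10 10 10 5 2 10 26 0 12 7 3 5 31-1 6-9-12-7-13-3-9-5-2-2-1-12-20-1z"/><path d="M195 16l-62 0 0 9-6 10 11 18 13-5 26-1 13-8 7-9 2-5z"/><path d="M277 16l-20 1 16 11 9 3 3-8z"/>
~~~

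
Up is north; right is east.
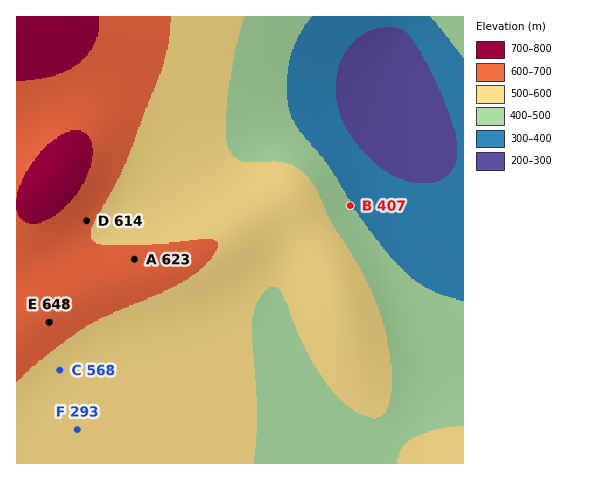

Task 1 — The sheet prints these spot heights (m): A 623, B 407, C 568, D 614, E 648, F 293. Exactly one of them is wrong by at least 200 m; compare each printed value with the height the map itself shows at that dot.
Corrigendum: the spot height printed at F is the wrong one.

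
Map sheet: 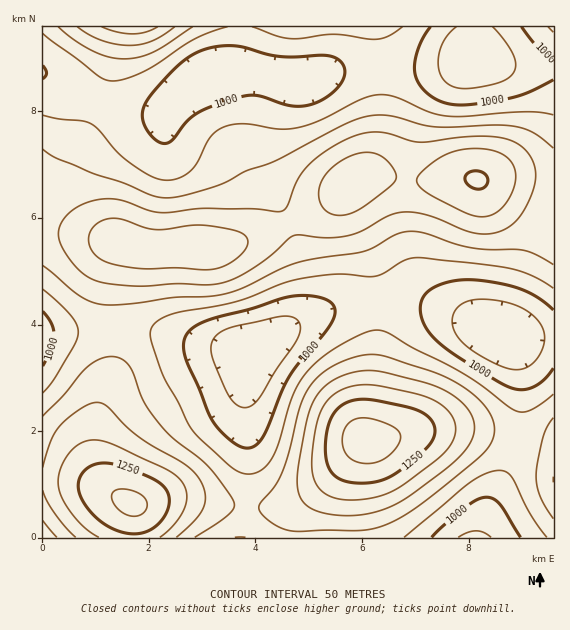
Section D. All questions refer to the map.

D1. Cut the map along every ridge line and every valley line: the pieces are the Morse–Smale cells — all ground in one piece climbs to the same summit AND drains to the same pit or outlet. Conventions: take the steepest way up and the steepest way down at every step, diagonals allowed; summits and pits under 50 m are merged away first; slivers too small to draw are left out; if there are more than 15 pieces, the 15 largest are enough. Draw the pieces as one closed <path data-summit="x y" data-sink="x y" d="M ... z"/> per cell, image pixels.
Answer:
<path data-summit="197 247" data-sink="205 76" d="M253 71l-32 0-16 4-14 10-27 25-7 3-26-2-32-10-32 75 0 15 3 8 12 18 26 21 33 11 79-2 68-22-1-6-6-14-22-36-1-20 13-53 8-11 6-4 8-1z"/><path data-summit="477 180" data-sink="499 333" d="M381 175l-18 2-12 6-4 5 0 11 4 13 16 35 7 20 6 36 27-1 29 5 73 30 24 1 21-2 0-112-2-2-23-11-52-32-21-1-39 3z"/><path data-summit="132 504" data-sink="251 352" d="M139 329l-28 0 0 42-13 41-4 21 3 31 8 20 10 10 20 11 26-6 31 0 28 6 25 1 4-53-4-61 2-32 3-8-59-10z"/><path data-summit="367 441" data-sink="499 333" d="M407 302l-28 2-4 67-9 69 13 1 46-11 42 0 50 11 5-32 0-29-4-23-7-16-11-8-17-6-31-14-27-8z"/><path data-summit="477 180" data-sink="472 55" d="M476 55l-5 0-15 8-16 4-58 2 0 51-3 24-6 19-14 14 22-2 36 6 39-3 21 1 34 22 42 22 1-151-42-5z"/><path data-summit="367 441" data-sink="251 352" d="M379 303l-28 2-31 8-28 13-43 27-4 39 4 61-3 44 0 8 2 2 32 0 19-6 25-18 42-43 12-97z"/><path data-summit="197 247" data-sink="251 352" d="M289 225l-69 22-79 2-20-7-10 42 0 44 44 3 36 11 50 9 11 0 17-9 29-23 8-16 0-22-3-14z"/><path data-summit="133 27" data-sink="205 76" d="M376 26l-257 0-10 47-10 27 32 11 26 2 7-3 32-29 9-6 16-4 32 0 40 10 14 0 36-11 38-1 1-18-3-18z"/><path data-summit="367 441" data-sink="475 537" d="M467 430l-42 0-46 11-13 0-9 36 0 31 3 30 119-1 10-30 24-48 5-18z"/><path data-summit="477 180" data-sink="205 76" d="M381 69l-38 1-36 11-22 0-11 10-7 16-5 22-4 20 0 16 31 58 19-8 21-13 30-24 14-15 8-27z"/><path data-summit="132 504" data-sink="43 336" d="M111 329l-64 4-5 2 1 144 38 3 32 10-8-8-6-11-5-25 3-31 14-46 2-31z"/><path data-summit="477 180" data-sink="251 352" d="M347 187l-30 23-28 14 8 19 9 38 0 22-5 12-9 11 40-17 19-4 28-2-5-36-7-20-16-35z"/><path data-summit="197 247" data-sink="43 336" d="M51 230l-9 1 0 102 69-4 0-45 10-41z"/><path data-summit="197 247" data-sink="472 55" d="M45 74l-3 1 0 154 67 10-27-22-8-10-7-16 0-15 3-9 28-67z"/><path data-summit="553 480" data-sink="475 537" d="M521 441l-2 0-2 3-4 15-24 48-9 31 74-1 0-88z"/>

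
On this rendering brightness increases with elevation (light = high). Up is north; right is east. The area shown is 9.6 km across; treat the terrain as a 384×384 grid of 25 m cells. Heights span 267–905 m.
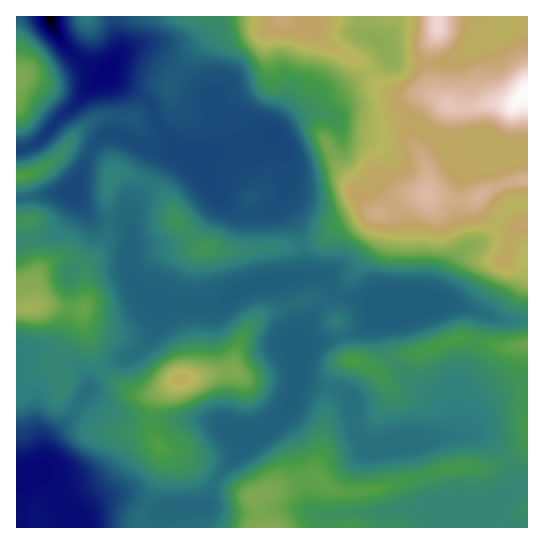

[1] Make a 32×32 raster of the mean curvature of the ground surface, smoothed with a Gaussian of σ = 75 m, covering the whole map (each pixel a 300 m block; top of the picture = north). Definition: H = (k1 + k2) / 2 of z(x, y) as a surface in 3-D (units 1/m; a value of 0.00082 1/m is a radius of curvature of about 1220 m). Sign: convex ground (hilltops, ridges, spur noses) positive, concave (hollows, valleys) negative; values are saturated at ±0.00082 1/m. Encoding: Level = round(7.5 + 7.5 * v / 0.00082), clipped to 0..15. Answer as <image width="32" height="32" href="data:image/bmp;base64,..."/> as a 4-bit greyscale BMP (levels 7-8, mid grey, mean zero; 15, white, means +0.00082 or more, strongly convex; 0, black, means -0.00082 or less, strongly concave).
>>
<image width="32" height="32" href="data:image/bmp;base64,Qk12AgAAAAAAAHYAAAAoAAAAIAAAACAAAAABAAQAAAAAAAACAAATCwAAEwsAABAAAAAAAAAAAAAAABEREQAiIiIAMzMzAERERABVVVUAZmZmAHd3dwCIiIgAmZmZAKqqqgC7u7sAzMzMAN3d3QDu7u4A////AHh3Zpp3h0e4p1WIaId3d3eId2Z4dlYn2HVnZlRGd3d5d3d3VXdmPfyom87+p1VWZnd1V3aKukJsuKpTab7t3IZ2RHd4zKqFJKirU0Q0eph5lmrKmcq5V3RWm1Z2ZVRFa3R3mHaEQ0ZmVIpXlmeHdmq3xXZXhlITdWV6ZYqYh3Z5l7g1zc/raPlWeEOMh3d3eIiJSIWf/836VmdYyEdmZ3d4hYcyObmNk1da/7i8ZFiIRFa4djR3TLFnY1VYrv7O70dpyHdlZTb3V2mUVDJcpCP/qehWd3Zkm4h5l3d2QyIzfJf6Vnd3dlZ4l3Z3d2REWqwxlVd2ZlVWZmaIMzIjV6t+prdnh4qIdmZVRmh1a+/3Rnp5Znee7M3ZiUSqqKU0pIZYaHZ5uZVmdntcy6nIRKv/lkhmftVFZWVXb+qJqLhJATVcZmuEZ5h2M9yIm5jLMfYkXIiaZneIdij7aIqVe93/40vJdmeId3UciZdadmVXAv0ohWd3d3dzTyh2m2d3ZXA/dFeHeHd3Yu8ad6ZVVFX1BcqaeIiHdTWkGnhkmoW56GFpiWmHd1Zod1eJmcqru8vVREeZd3Zfl3VZqbuYeIvflWZomYZSLGVEeXNJdodL3TJmR4iHdU03i+1zalNXeOUFuEVEWJbfm8tTVH3oVWiAHPmbq8t13MmbeKhK+Ghm"/>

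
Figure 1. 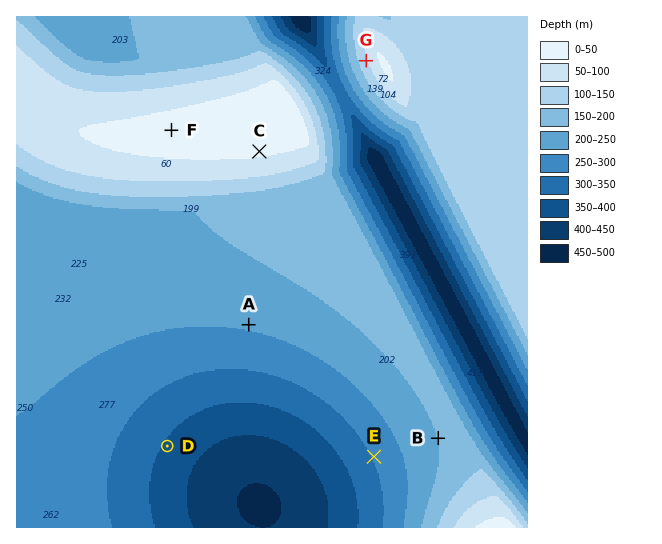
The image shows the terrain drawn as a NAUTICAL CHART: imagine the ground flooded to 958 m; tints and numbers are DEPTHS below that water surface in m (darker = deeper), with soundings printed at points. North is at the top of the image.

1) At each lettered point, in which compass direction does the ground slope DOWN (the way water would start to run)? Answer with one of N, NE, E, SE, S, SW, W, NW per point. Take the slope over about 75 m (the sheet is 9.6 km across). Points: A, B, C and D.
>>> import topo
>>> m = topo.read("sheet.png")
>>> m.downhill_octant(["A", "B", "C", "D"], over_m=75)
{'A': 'S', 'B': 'W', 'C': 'S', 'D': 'SE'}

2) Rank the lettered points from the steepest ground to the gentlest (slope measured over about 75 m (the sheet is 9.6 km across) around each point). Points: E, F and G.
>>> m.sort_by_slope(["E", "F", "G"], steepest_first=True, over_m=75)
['G', 'E', 'F']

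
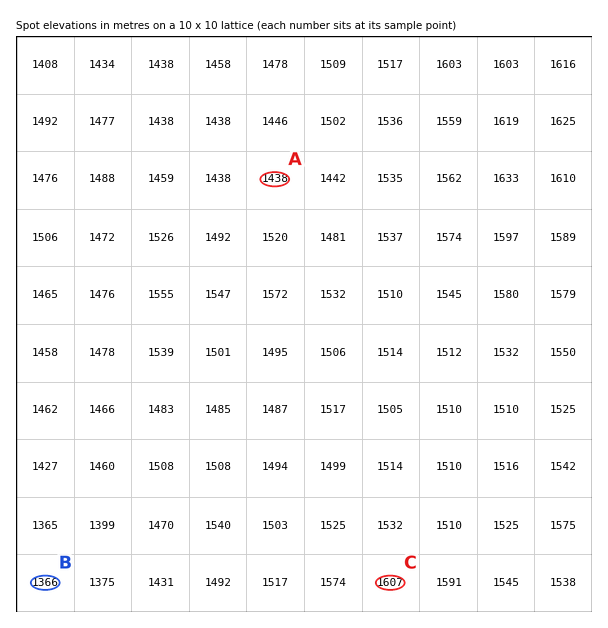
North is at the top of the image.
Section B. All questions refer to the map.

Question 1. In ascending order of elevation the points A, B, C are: B A C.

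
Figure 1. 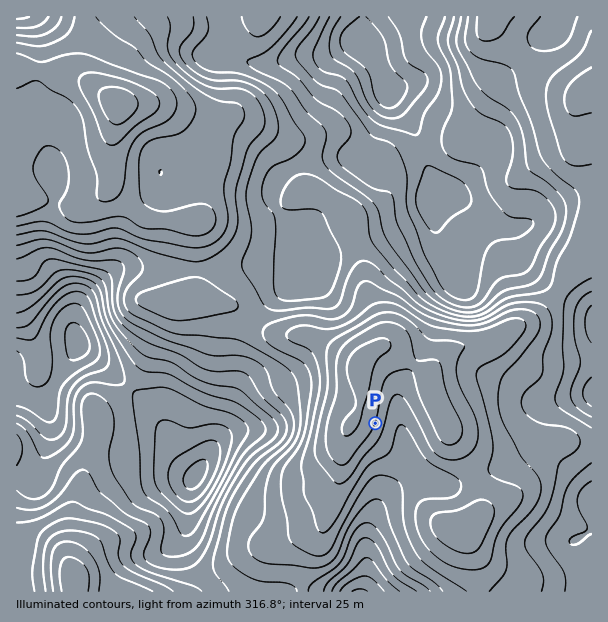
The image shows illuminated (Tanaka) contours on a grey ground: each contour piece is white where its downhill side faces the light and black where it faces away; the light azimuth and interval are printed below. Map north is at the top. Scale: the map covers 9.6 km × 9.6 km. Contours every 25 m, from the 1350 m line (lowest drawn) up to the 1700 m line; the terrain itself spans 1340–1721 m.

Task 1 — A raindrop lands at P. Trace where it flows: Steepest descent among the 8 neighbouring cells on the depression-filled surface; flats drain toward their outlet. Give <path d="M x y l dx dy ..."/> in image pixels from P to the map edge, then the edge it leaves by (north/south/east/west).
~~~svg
<path d="M375 423l20 0 6 6 1 3 0 5 2 1 0 5 1 1 0 6 2 2 0 21-29 28-1 6-5 8-1 9-2 1 0 53-1 1 0 5-2 1-1 6"/>
exit: south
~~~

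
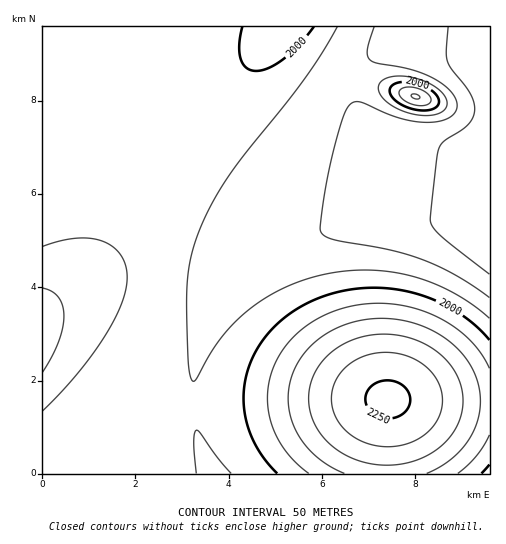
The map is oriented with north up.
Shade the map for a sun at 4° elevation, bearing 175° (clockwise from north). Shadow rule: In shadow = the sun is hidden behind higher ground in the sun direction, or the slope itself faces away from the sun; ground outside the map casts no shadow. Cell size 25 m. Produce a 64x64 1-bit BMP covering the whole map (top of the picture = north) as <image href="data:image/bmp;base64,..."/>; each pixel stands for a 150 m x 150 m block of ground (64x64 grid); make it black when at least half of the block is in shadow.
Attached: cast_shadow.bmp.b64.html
<image width="64" height="64" href="data:image/bmp;base64,Qk0+AgAAAAAAAD4AAAAoAAAAQAAAAEAAAAABAAEAAAAAAAACAAATCwAAEwsAAAIAAAAAAAAA////AAAAAAAAAAAAAAAAAAAAAAAAAAAAAAAAAAAAAAAAAAAAAAAAAAAAAAAAAAAAAAAAAAAAAAAAAAAAAAAAAAAAAAAAAAAAAAAAAAAAAAAAAAAAAAAAAAAAAAAAAAAAAAAAAAAAAAAAAAAAAAAAAAAAAAAAAAAAAAAAAAAHwAAAAAAAA///4AAAAAAf///+AAAAAD////8AAAAAf////wAAAAB/////AAAAAP////8AAAAA/////wAAAAD/////AAAAAP////8AAAAA/////wAAAAD/////AAAAAH////8AAAAAf////wAAAAB/////AAAAAH////8AAAAAP////wAAAAA/////AAAAAD////4AAAAAH////gAAAAAf///+AAAAAA////4AAAAAD////AAAAAAH///4AAAAAAP///gAAAAAA///8AAAAAAB///gAAAAAAH//8AAAAAAAP//gAAAAAAAf/8AAAAAAAB//gAAAAAAAD/8AAAAAAAAH/gAAAAAAAAH8AAAAAAAAAGAAAAAAAAAAAAAAAAAAAAAAAAAAAAAAAAAAAAAAAAAAAAAAAAAAAAAAGAAAAAAAAAf8AAAAAAAAP/wAAAAAAAB//AAAAAAAAH/4AAAAAAAAf/gAAAAAAAB/8AAAAAAAAD/wAAAAAAAAP+AAAAAAAAA/4AAAAAAAAD/gA=="/>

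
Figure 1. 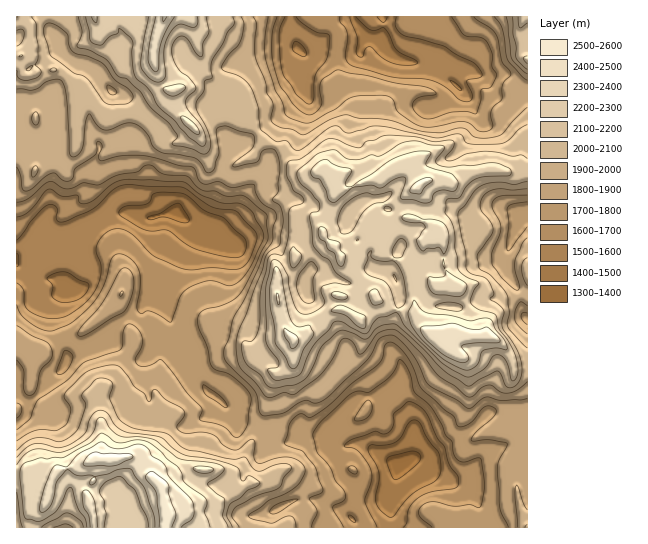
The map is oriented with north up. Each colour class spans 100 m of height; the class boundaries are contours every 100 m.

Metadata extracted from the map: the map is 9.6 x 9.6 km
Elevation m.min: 1370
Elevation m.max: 2570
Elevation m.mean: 1930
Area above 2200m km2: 19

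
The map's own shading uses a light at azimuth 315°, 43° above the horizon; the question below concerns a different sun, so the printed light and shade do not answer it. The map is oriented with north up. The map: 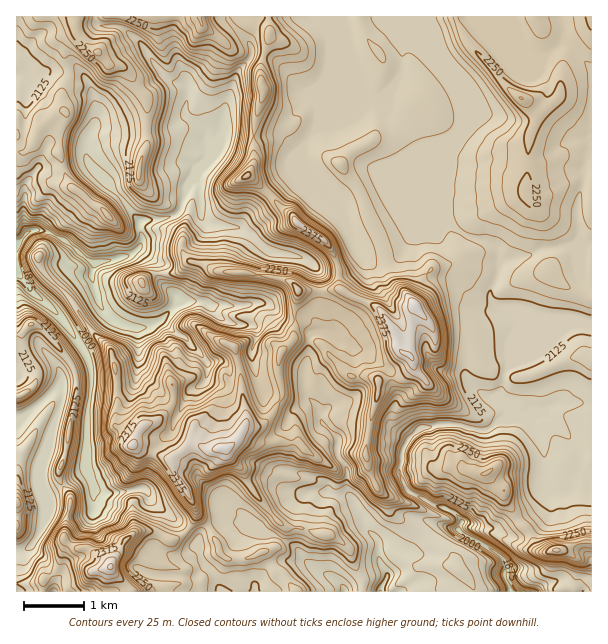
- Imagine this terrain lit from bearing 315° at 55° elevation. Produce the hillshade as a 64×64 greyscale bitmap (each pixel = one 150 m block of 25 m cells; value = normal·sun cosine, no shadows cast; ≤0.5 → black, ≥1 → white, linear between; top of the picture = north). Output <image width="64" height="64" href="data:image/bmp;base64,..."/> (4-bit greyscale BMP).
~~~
<image width="64" height="64" href="data:image/bmp;base64,Qk12CAAAAAAAAHYAAAAoAAAAQAAAAEAAAAABAAQAAAAAAAAIAAATCwAAEwsAABAAAAAAAAAAAAAAABEREQAiIiIAMzMzAERERABVVVUAZmZmAHd3dwCIiIgAmZmZAKqqqgC7u7sAzMzMAN3d3QDu7u4A////AMymjKZGV7h5qoiIiZmaqrqImIqUbamqqpmZclREi7qZzcmLuWZVVpqqmJiIiJqqqYmZiZZrupqqmZcyuZd4mXfO7Zq9ymApmZmYmYd2eJmImYiIh4m6qqqphyGap0IiJL3tqK3toAaZmJmamZh2d4iHeHZXmaqqqqqZYzRDEAEhnO25vN7XAYmGeaqZq7p2Z2VWh1eaqqqqupZ1Fom5ZWQn7trMvf1ASJdGq6mrvKdWdlaHeJqZmqqoeUJ7zu7dywK/+2nP/tVZq5R6qaqqqGeal3iJmZmal2ulWKq7zd7uAX79R97v/JmsxiiZqqmJmru5eJmYiZiGV4mpmamrzd0Ba+0kve/7q8uVJImZmJmru7mImYZmiZdTZ4d4iZq7zAFq3SGc3uusuVQDiZl4eKuruYmWREiGV1JGd1Z5qru7A3q9UovN66unVQOJmId4maqpiYRERWcxJFZ4U2mqqqo1mpx1mqh4mXaUAGiIhniIiId2Z2M6UkNWZnliWKqqqkabhnmqlxAlV4VAA1ZmiIdlVHhoUXiXdniId2NImqqqZpyxObqGQARpdWMANTRndkNFeYYgi8upmqunQ1eaqap2nOQIylVDF6p2Z1ACM0VURVeZpjBdzMu6vNxkWJqqqpZ76AfLh2VZzJiJlhAiNGeHary0Ml7szMub3ad4mqqqyWraBcqsx2m9yqzLYjV4mYiJztUkLP7dyqvMupmqqqrcidwEyq7qZozbq8y2NXq5eZis1RQ13u3Lq8y6mqqqqsyozSTLvO2WatyqvNlmR6l4qazXBEJIq7qZm7qqqqqqi8m9M8zs7st43sqs24l0iXiqvNkDQhIiRniJqqqqqqoEq61h3eze3Le97LvKerVYiJqs2xJzEhE2iZmZmZqqqgAprZHN273cyHvuzMl6x0aZmZrNUWdBIjWJmZmZmZqqxwScor3ane24SM7cyXq4R5mZdpyEV3VCJomJmIiJmZncY3ukvMls7sp2jdy5iqdHmamIi6iGeENHiIiamHiJmbuVeYS7uFvu2pqd3bibpkeqmqu8uqhkM1eZmJu6mIiJqpiIZrnHSu7aqqvLqKy2Jpqaq8zKiWMgJ5mZmqu7qZqZiYhZmdda7tqayHh1vMkjiqqqu8qZZiAXmZmaqqu7qneIhXqNx3v/7JuIq5W+3HN6qqqru7l3UAeZmZqqqru7hmhWqLuKvO/tuJ25q87tx3qqqqqruYdQB5mZmqqqq7vrdVqZqKuqrO7LyIvd3u7ZiZmaqqu6h0AomZmZqqqqqvxmqnppqYZnvv6pzczM3smJmZmavLqHIEiZmZqpmZmY24qnp3qpZCJr7su7u8zNt3mZiJvMy5UjaJmZmZmYiIiaqXmWirl1IjeqmId3iZqmWJiJu87tlUR4mJmIiIiIiYuGiYeruphSNmZTMzMzR6qLy6mb3vyId4mImpiIiJmZ6WiYiLzd7HRUNVIRETV6yIz9qKze27qIiZiKupmZmarHeImIve/+uqlUeImZq7uone2Hq8zcy4eJmYq7uqmZqqmWeZd73u7t3Km8zLqqvMu6mmerqrvMqZmZiau7upmqzsVniFRYre3Ly8zLqqq6qWRHSKqpmry6qpmZmaq6qarf6WiFQiEozd25vMy6qXUyEWI5qqmaq7u6qZmZmJmZqZ/rhkVCEBWs3seczLupcwA5QnqqmZmqqqqZmZmId4iZBKpjVmQRBrze2Ju6qpmpVoVYmqqZmaqqqpmImYh3eJpRJXiIiHIlia3aqpd4mavHV5qqqZmaqqqqqZmZiId4mnY2iJmqVIZEZ8url1aJnLZ6qqqpmaqqqqqqqpmZh3ireXaIiqdphlVWm7uWRGiqmZqqqqmZqqqqqqqqqpmYd5t6qJqoaKuGZmaLzbciSIiaqqqamZqqqqqqqru6qZmImmm7u5aKq6hWd3q+7qQ1aJqqqZmZmqqqqqq7u7upmZmaV7u5Z5qry0WIia3//EJYmqqpiJmqqqqqqru7u6mJmZp2ipZImqrMQ2iZm+//kkiaqqqHiZmqqqqqu7u7qZmZmYd6lDiqq91hV4mazu60R5qru6h3iZmqqqq7u7upiZmZqXmTOKq7zZNHiZmt7sZXiau7u5iImZmqqru7u6iImZmrmJQXq7vMpViImaztt3iImqu7upmZmZmqvMzMuXiJmauolAWbu7uVWJmZm921aJiJqqu7qamZmZqrzMy5d4iJvLqXEoq7u5RHmZmb3bRHmYmqqqqqqpmZmaq7u7qHeIi8y7lCeaqqlDaZmJrNxTaJmaqqqqqqmZmZqqqpiZh3eLzcuXV4mZqVRYqYic3XJYmqqqqqqqqpmZqqqpmYmod3qszJd3eImZdmiph4vMkkeZqqqqqaqqqZmqqpq6qrmIeqvMqIhleId3eamGarykR4maqqqpmqqpmqqpmqu8upiKqruoiHVohnh4mYZIzqVoiImqqqmJqqqqqZmpqqu7mYmZmph2iIdnh3d4h0O+pnd3iaqqqZmqqqqZmpmqqruZipmZmHiIh3h3Z1Z3ZH23Z3d5qqqpmaqqqpmpmqqZq6mampmYq6d3iHZnZGiHe7d3h4mqqqmZqqqqmpmaqpmaqZmauqmryXd2dmiVaYiKuYiJmaqqqZqqqqqqmqqqmYmqqpirqYiqhlZlaadomZrKiZmZqqqaqqqqqrqaqqqpiaqpmIqqaJhzNWVZl1iqmrqJqqqqqZqqqqqqqqqqqpmZqq"/>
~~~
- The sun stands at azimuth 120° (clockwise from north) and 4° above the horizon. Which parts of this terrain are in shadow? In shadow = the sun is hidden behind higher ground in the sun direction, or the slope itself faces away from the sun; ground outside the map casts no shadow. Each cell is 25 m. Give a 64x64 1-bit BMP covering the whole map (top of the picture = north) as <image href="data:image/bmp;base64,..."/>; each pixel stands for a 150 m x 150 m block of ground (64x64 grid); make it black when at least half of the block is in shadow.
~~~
<image width="64" height="64" href="data:image/bmp;base64,Qk0+AgAAAAAAAD4AAAAoAAAAQAAAAEAAAAABAAEAAAAAAAACAAATCwAAEwsAAAIAAAAAAAAA////AAAAAABugAAWDNABOe8AgBwc4AP8/8AAAADwB+D/4AAACIMHgP/gDOAAgA/g//Ac+ACAP/7/+E3wQAB////94BngAP/////wM8CA/////+BjYwP//v//4OAnB/n4///hwAcXwAD//8GADz4AAPv/iAAOPjAA+/+AAB4//AD788ABPn/8AP/57wB+f/4A//n/gv5//gD//P+C/n/+AP///9P+HwAA////m/8AAAD///+Z/zAAAP///7n/GAAA////uf8IAgD///+5//ADwP///7n/8AHw////ef/gAHz///58/8QAPv////7/xAAe/////j/QAAD////+f7AAAP////7/8AAA/////v/wAAD////+f/AEAP/9/D7/+AYA////v//8B4D///////wH4P//////fAPw/////8w9AAD/////AAAAAP4P//4GAAAA/l///gYAAALb3//+DAAAA9v///4MAA4D7Pz/8AAAPgN9+P+AAAB/AXn8/8AAAP8Be/z/wDAA/wET/P/A8AH/ABv9/8H8Af8Aw///wf4A/4DD///AHwD/gMH//+ACAP+A+f//4AAA/wD5/f/gAAD/APn4/+AAAP/Q+cD/4AAA/fD9wf/gAAD48PnB/+AAAPB4C4P/4AAD4BgHh/xwAgfAAD/G8HAGD8AAvuBw8AQPgAb+AHDwBA+Ahw=="/>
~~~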